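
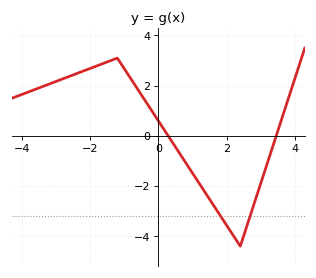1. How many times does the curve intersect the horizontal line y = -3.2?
2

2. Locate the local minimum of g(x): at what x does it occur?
2.4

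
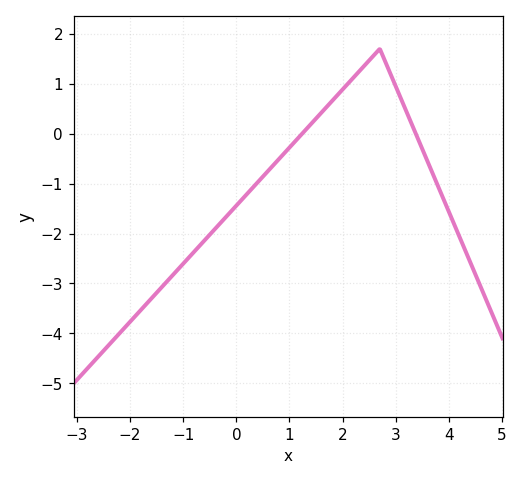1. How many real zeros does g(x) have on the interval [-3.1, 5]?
2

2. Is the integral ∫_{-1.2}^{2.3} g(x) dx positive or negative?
negative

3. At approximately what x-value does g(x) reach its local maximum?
2.7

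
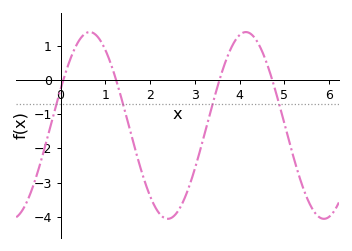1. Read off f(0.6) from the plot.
1.4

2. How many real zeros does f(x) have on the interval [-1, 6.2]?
4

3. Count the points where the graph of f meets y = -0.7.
4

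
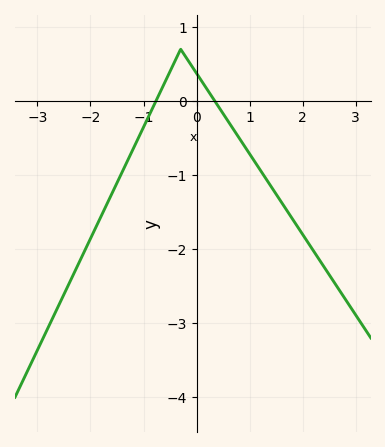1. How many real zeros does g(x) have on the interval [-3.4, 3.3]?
2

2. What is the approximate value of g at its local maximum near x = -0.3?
0.7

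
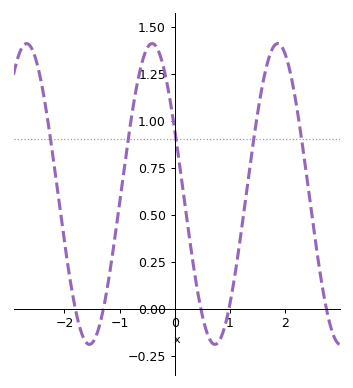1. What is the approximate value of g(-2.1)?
0.572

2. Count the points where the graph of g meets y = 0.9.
5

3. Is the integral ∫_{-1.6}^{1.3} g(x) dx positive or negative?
positive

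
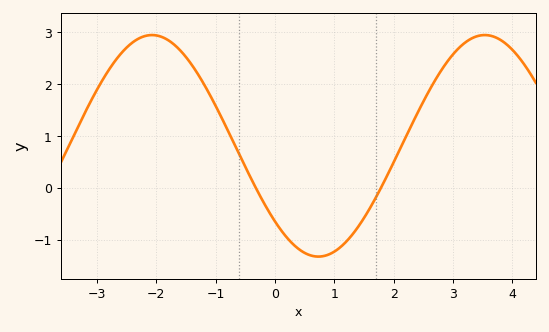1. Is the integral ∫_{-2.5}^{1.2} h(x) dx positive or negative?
positive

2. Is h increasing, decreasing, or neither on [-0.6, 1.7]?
neither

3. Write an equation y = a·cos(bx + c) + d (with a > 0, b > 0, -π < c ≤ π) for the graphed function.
y = 2.14cos(1.1x + 2.3) + 0.81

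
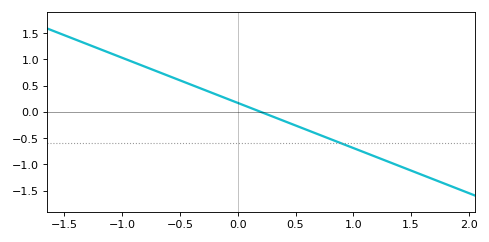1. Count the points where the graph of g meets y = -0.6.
1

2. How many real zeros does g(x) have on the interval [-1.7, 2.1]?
1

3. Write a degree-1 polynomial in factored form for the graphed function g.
y = -0.86(x - 0.2)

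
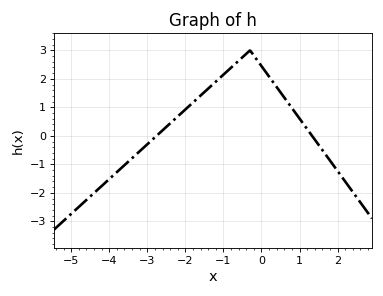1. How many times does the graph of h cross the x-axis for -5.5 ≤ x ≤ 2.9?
2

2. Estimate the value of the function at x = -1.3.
1.78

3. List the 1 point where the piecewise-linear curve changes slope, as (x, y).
(-0.3, 3)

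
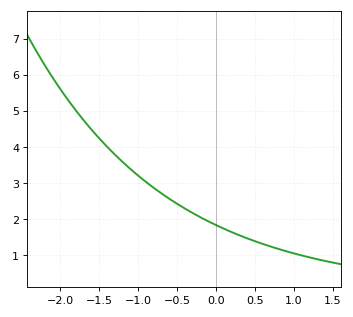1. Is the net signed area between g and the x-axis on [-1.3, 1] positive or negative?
positive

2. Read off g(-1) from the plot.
3.2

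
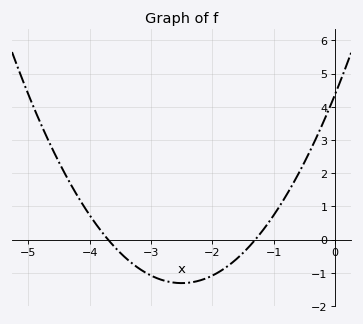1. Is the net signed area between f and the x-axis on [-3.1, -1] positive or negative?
negative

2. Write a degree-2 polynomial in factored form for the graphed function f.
y = 0.91(x + 3.7)(x + 1.3)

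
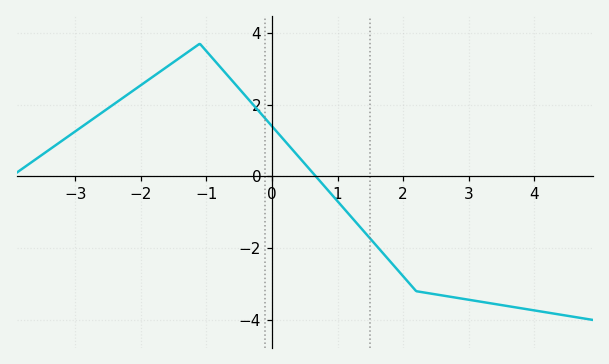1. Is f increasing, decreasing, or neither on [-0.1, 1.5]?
decreasing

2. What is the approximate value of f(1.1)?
-0.9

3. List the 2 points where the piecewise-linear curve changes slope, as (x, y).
(-1.1, 3.7); (2.2, -3.2)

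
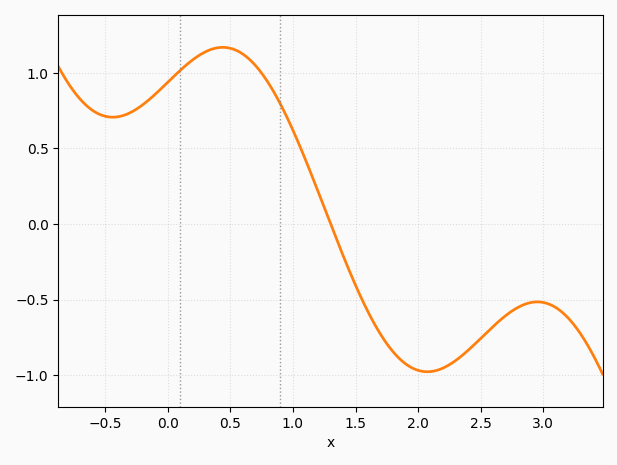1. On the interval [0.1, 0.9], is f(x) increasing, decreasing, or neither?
neither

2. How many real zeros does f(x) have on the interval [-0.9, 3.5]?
1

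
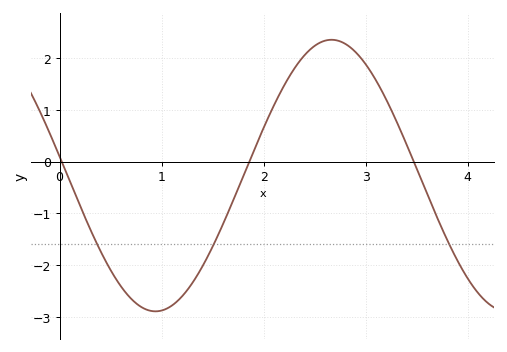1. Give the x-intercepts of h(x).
0.02, 1.86, 3.47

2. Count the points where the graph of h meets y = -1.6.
3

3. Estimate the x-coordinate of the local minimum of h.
0.94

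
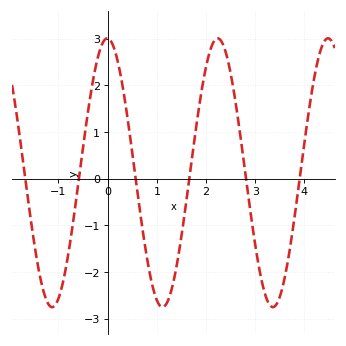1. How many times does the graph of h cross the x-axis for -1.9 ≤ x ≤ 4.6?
6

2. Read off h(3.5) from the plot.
-2.5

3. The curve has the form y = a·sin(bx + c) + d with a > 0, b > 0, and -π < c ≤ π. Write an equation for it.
y = 2.88sin(2.8x + 1.6) + 0.13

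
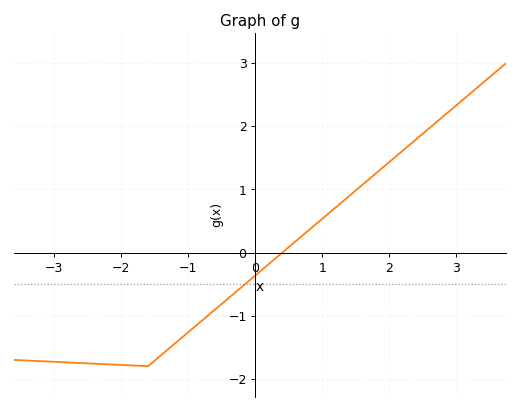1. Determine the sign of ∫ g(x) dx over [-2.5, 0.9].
negative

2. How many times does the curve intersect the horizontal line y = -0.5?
1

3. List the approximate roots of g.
0.404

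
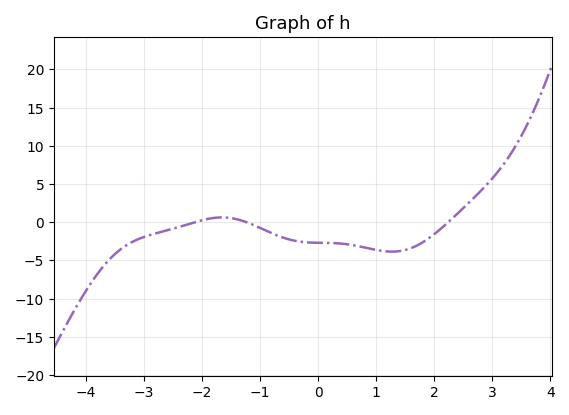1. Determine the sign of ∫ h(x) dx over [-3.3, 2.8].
negative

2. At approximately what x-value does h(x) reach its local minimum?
1.27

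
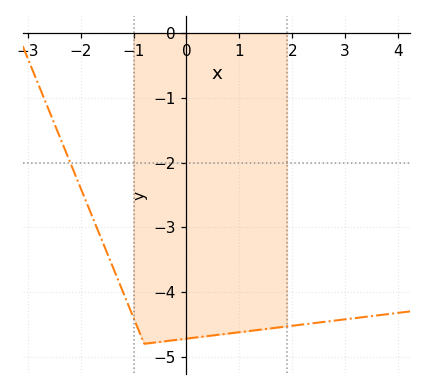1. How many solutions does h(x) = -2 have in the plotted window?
1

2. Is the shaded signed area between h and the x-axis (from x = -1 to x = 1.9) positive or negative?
negative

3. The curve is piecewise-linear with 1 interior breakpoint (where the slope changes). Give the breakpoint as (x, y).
(-0.8, -4.8)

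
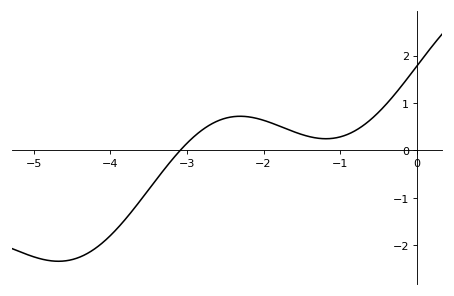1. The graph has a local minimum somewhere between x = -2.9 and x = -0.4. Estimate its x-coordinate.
-1.2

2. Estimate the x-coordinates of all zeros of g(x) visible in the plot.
-3.1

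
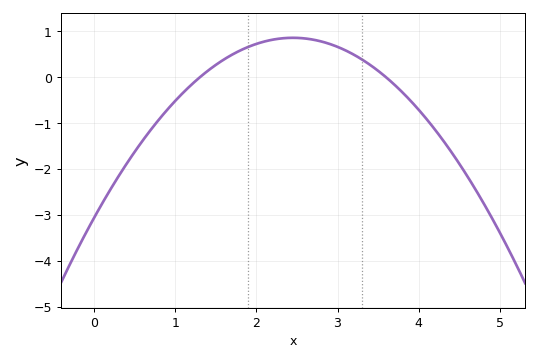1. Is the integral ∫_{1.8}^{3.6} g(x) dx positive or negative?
positive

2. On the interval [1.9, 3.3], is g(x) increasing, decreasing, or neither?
neither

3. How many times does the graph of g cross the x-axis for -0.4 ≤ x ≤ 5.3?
2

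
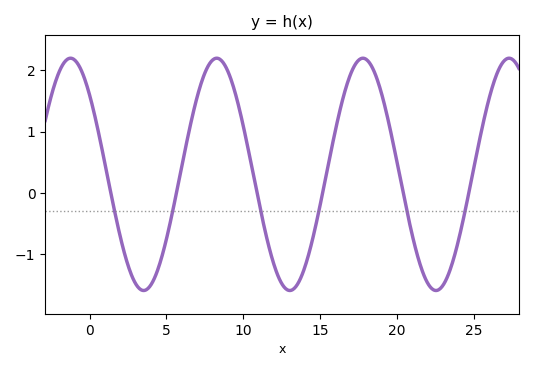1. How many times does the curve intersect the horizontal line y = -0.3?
6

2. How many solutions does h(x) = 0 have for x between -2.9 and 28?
6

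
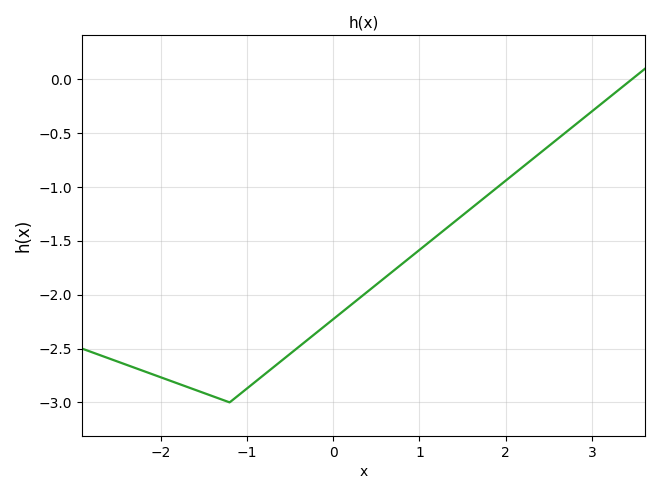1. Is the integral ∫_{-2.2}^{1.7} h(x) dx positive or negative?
negative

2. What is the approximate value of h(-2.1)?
-2.74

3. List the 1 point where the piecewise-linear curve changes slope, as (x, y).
(-1.2, -3)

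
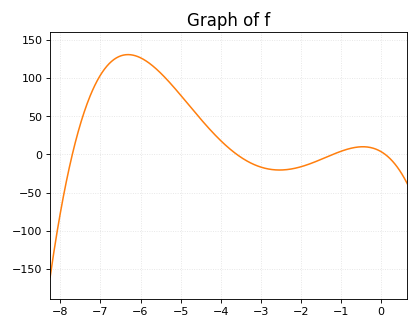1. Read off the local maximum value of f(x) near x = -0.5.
10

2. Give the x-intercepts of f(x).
-7.8, -3.6, -1.2, 0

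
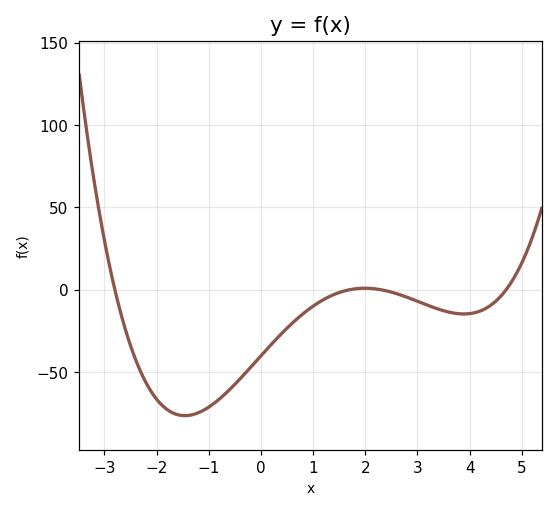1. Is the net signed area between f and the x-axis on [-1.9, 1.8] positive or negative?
negative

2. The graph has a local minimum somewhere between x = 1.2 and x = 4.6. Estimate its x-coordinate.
3.89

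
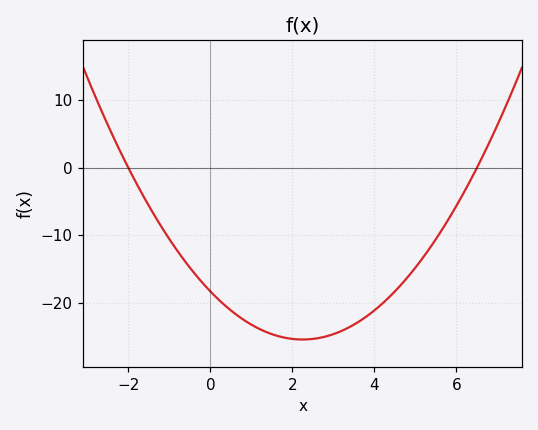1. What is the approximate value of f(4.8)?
-16.3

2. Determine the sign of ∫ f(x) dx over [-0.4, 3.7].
negative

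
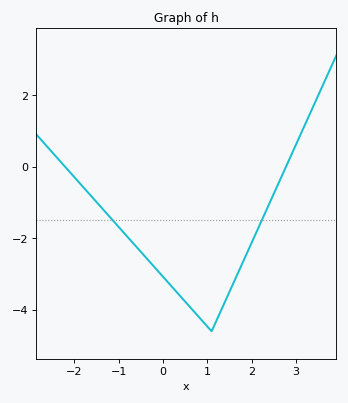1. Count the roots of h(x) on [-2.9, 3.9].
2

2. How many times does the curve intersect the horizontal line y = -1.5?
2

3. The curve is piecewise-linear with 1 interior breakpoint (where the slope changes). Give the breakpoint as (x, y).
(1.1, -4.6)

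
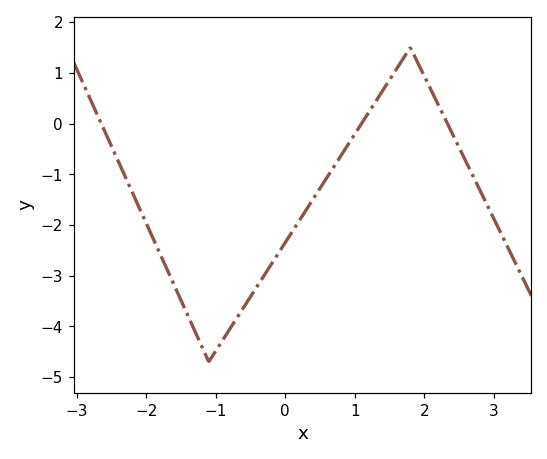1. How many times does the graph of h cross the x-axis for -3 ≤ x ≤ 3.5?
3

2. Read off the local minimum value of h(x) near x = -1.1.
-4.7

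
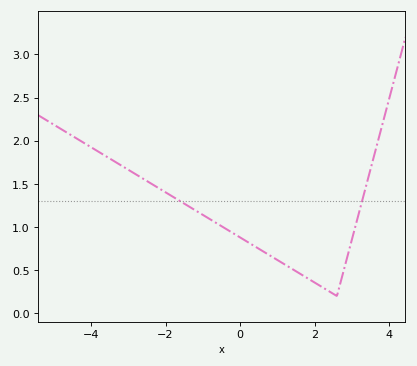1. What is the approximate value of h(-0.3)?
0.95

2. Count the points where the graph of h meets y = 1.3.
2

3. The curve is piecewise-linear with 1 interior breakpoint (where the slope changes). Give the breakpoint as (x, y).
(2.6, 0.2)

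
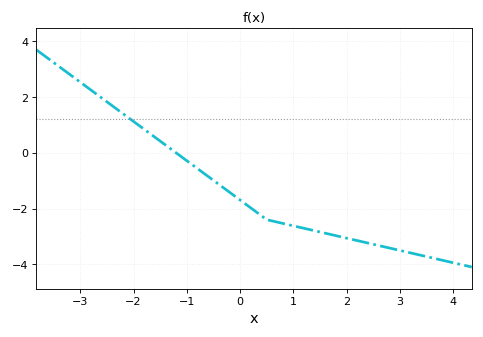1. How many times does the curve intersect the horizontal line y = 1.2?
1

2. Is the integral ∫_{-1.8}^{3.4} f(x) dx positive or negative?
negative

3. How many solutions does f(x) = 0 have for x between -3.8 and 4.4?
1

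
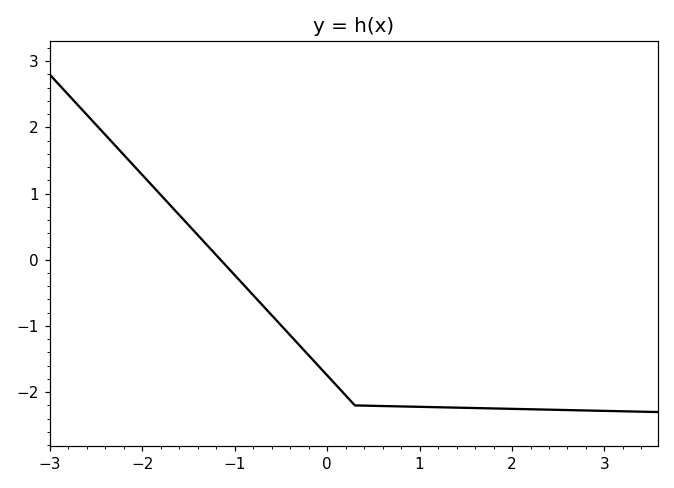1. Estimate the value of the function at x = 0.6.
-2.2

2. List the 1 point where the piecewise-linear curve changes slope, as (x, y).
(0.3, -2.2)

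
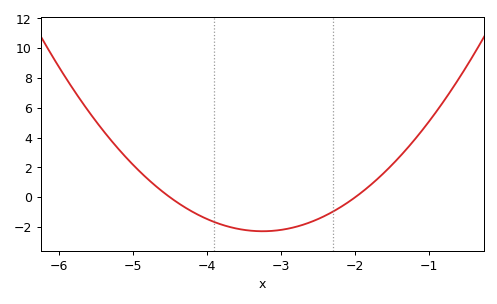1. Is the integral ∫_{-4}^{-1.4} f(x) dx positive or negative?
negative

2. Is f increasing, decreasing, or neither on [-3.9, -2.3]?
neither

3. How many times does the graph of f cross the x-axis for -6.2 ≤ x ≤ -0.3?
2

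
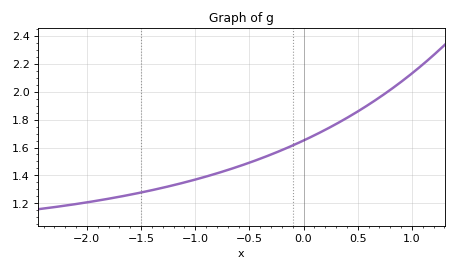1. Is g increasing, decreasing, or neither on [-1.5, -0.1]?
increasing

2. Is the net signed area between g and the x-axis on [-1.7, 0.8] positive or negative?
positive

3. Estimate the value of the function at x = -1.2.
1.34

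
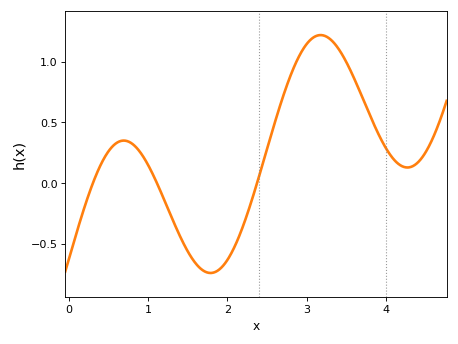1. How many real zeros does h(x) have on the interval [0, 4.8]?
3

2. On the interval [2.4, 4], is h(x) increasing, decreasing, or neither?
neither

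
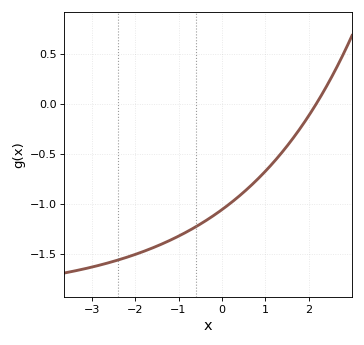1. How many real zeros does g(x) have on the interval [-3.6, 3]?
1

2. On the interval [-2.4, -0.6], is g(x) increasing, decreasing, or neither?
increasing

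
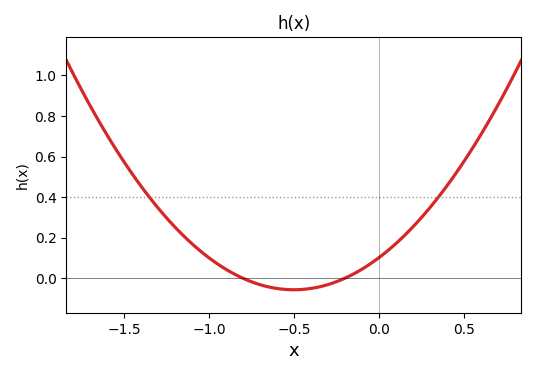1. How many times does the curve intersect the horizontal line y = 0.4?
2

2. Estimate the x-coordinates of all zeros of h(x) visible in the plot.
-0.8, -0.2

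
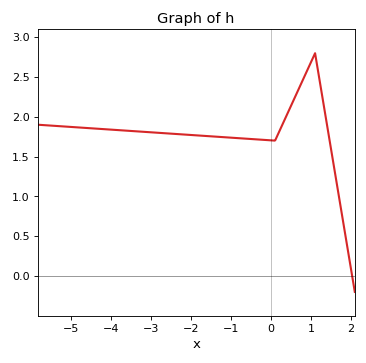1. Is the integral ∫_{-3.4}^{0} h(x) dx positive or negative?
positive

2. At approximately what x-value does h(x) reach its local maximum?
1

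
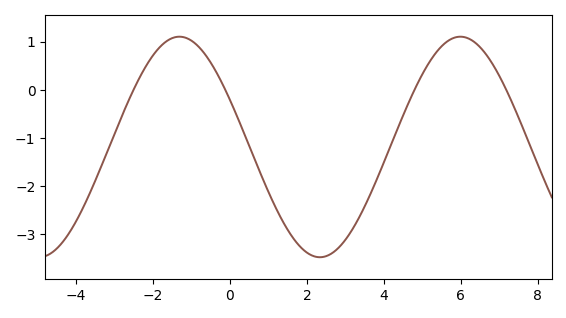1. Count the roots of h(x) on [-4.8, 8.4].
4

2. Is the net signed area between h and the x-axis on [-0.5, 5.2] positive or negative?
negative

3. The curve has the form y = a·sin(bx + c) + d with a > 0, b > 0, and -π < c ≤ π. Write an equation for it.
y = 2.29sin(0.86x + 2.7) - 1.19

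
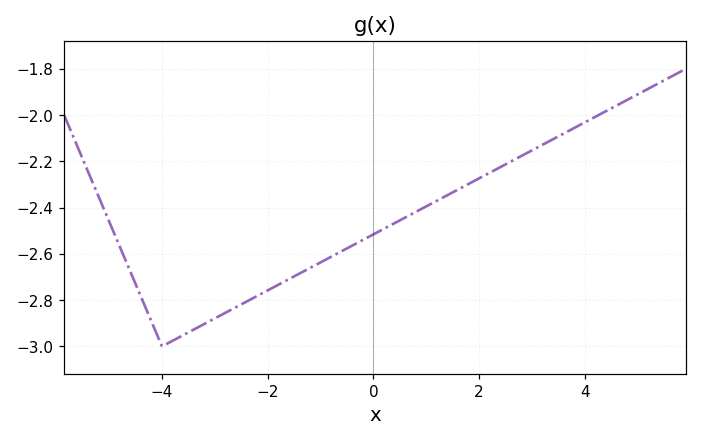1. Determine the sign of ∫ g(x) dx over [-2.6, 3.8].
negative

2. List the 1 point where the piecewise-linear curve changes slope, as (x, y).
(-4, -3)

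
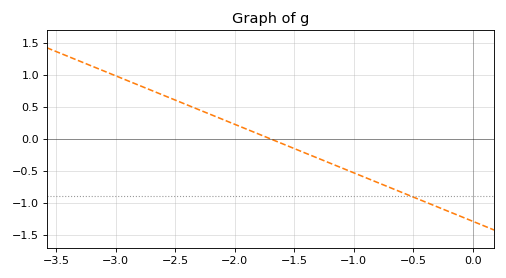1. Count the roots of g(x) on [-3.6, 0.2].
1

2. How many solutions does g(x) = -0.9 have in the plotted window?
1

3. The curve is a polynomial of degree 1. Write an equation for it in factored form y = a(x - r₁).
y = -0.76(x + 1.7)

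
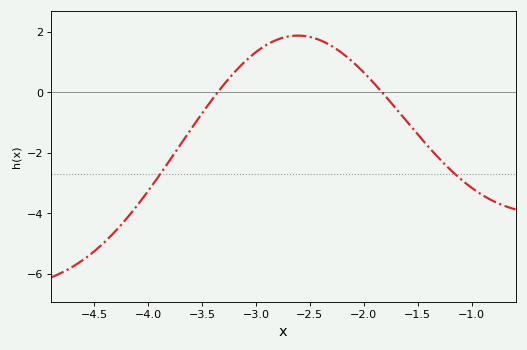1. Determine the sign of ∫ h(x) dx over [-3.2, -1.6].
positive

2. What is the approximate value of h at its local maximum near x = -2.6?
1.87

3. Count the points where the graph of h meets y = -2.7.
2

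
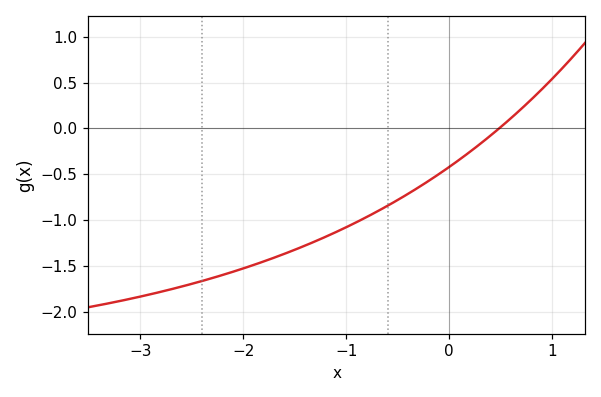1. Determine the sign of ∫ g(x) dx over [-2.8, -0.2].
negative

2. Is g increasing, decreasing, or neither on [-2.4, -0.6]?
increasing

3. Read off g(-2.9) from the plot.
-1.8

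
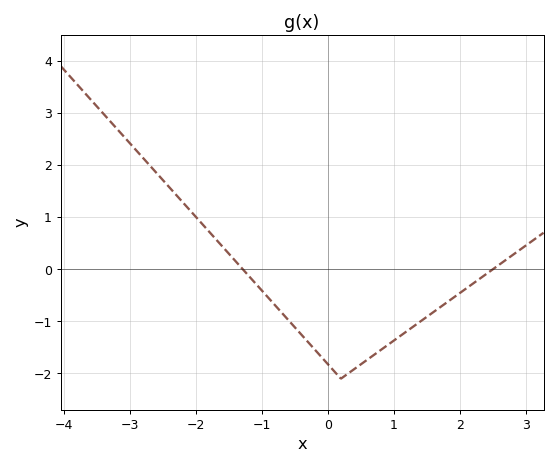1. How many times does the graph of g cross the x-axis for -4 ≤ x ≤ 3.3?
2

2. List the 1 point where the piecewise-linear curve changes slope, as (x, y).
(0.2, -2.1)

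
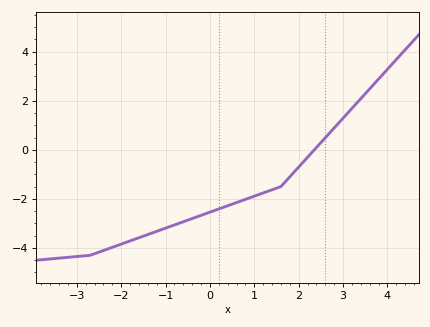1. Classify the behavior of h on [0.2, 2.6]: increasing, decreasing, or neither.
increasing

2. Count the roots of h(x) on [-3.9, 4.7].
1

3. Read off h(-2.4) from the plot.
-4.1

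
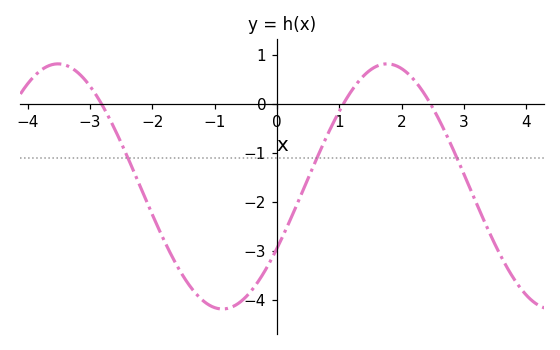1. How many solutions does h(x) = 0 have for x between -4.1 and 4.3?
3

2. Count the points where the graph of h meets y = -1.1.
3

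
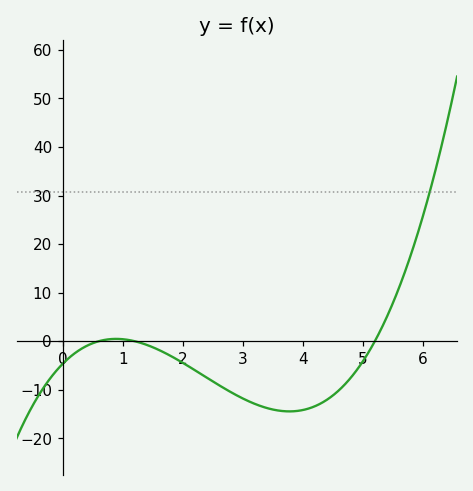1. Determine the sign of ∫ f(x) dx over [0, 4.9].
negative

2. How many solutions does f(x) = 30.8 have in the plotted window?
1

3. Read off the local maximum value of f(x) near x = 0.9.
0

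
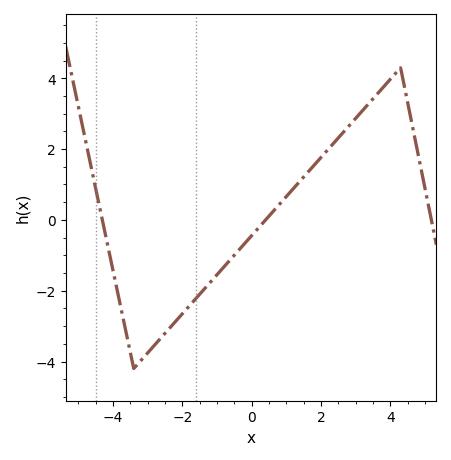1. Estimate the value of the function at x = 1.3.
0.988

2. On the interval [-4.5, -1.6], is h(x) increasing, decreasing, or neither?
neither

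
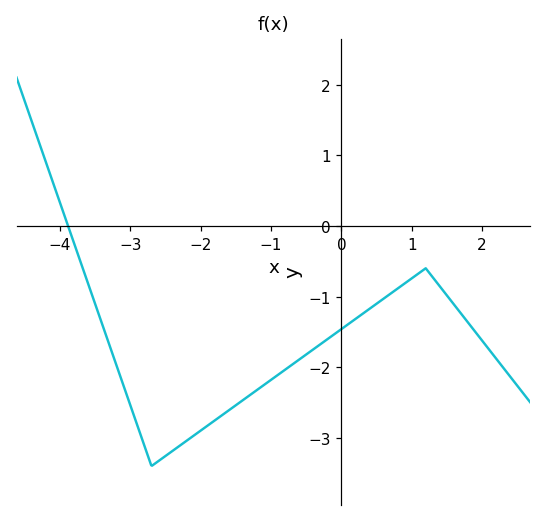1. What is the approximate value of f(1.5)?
-0.983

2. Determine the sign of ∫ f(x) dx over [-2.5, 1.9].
negative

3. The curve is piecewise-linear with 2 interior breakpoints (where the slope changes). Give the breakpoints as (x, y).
(-2.7, -3.4); (1.2, -0.6)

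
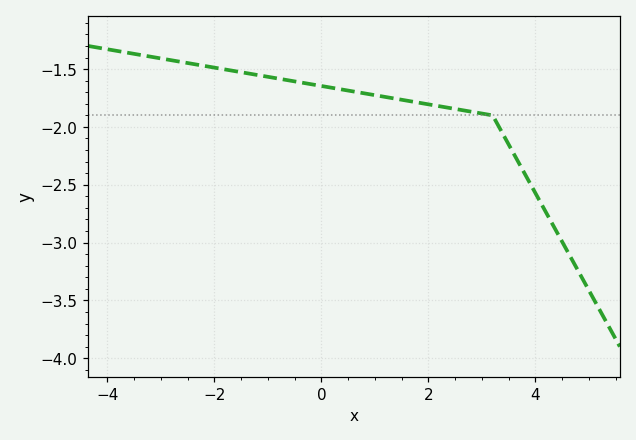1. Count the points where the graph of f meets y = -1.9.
1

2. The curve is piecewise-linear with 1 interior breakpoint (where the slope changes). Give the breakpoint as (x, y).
(3.2, -1.9)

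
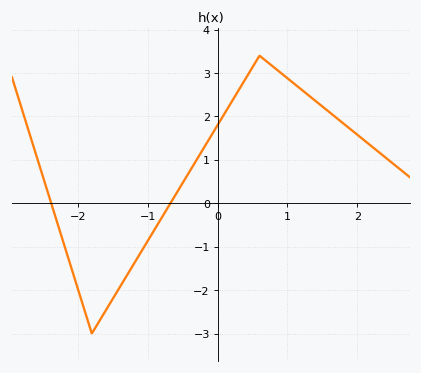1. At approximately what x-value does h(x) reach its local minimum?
-1.8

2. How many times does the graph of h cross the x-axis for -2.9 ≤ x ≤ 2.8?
2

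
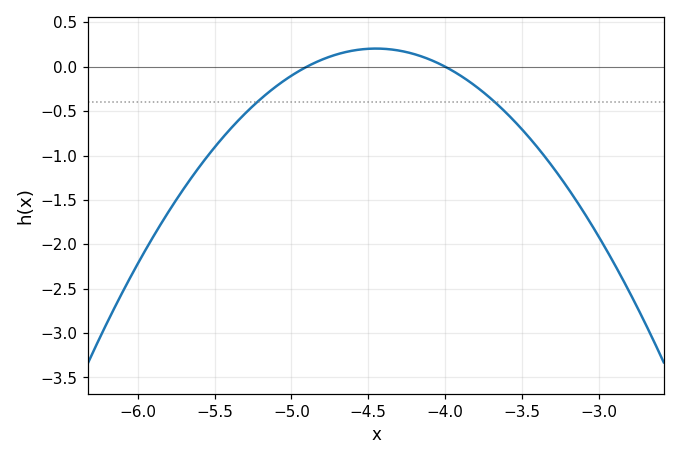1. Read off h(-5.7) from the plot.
-1.37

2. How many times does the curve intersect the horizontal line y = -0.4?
2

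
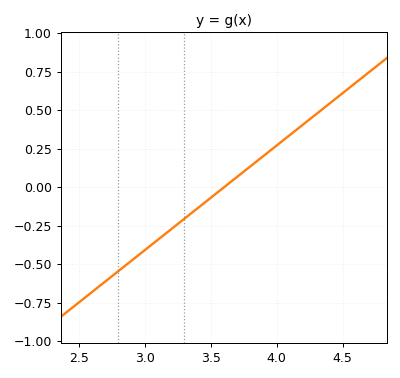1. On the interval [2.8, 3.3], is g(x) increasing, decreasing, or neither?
increasing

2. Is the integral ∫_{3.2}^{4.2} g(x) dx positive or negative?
positive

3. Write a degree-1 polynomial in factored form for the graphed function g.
y = 0.68(x - 3.6)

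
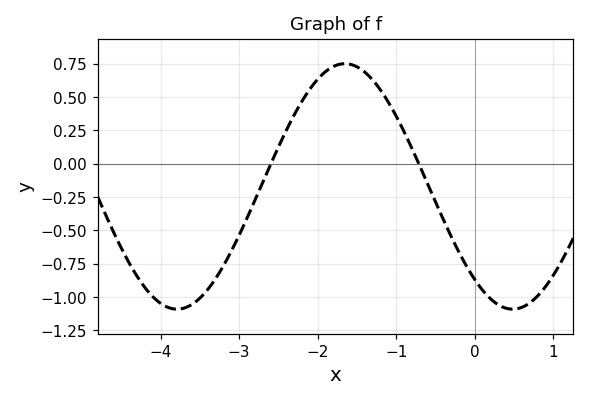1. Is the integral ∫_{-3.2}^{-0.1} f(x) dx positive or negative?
positive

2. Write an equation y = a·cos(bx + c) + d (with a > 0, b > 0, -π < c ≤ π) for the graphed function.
y = 0.92cos(1.5x + 2.4) - 0.17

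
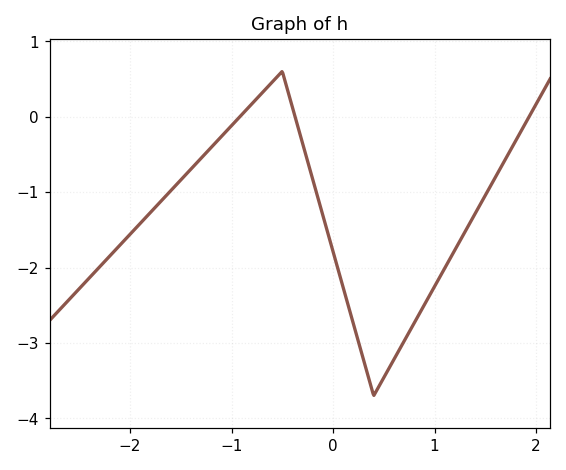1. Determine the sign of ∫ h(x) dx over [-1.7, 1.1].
negative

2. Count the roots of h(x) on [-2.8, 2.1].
3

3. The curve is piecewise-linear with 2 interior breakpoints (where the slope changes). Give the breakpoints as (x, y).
(-0.5, 0.6); (0.4, -3.7)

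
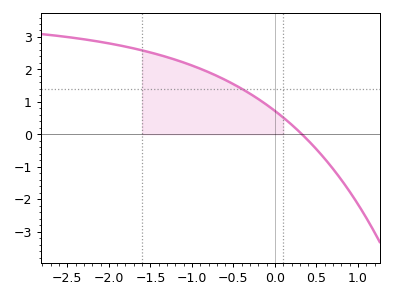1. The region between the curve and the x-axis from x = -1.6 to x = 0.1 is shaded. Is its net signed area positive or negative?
positive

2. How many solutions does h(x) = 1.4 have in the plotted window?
1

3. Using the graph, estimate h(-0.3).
1.25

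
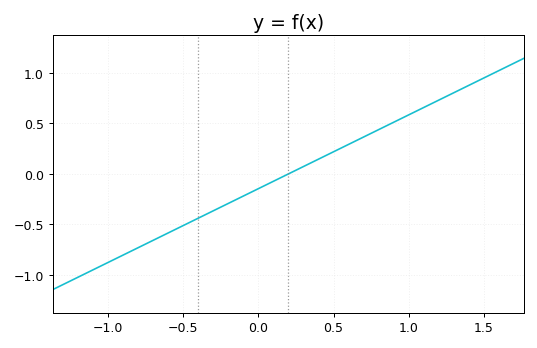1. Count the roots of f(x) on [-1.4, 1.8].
1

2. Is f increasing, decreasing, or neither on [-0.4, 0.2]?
increasing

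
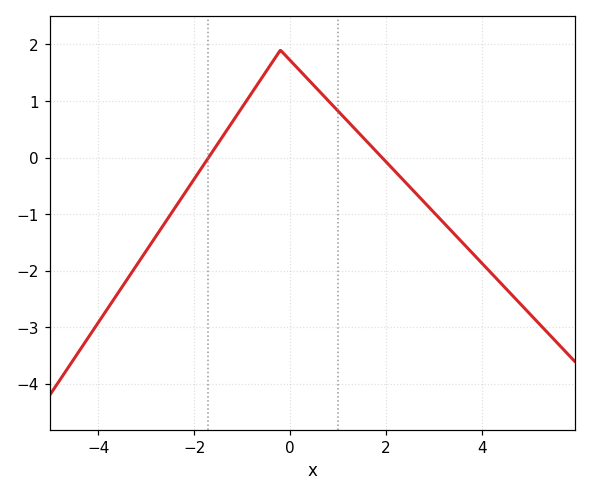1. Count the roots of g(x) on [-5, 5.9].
2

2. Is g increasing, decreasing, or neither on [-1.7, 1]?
neither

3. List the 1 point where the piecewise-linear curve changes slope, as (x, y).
(-0.2, 1.9)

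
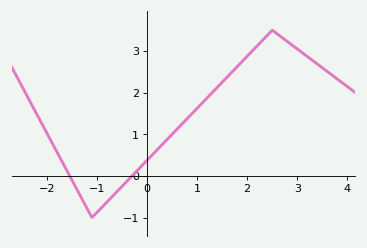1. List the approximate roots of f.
-1.54, -0.3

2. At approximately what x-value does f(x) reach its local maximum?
2.5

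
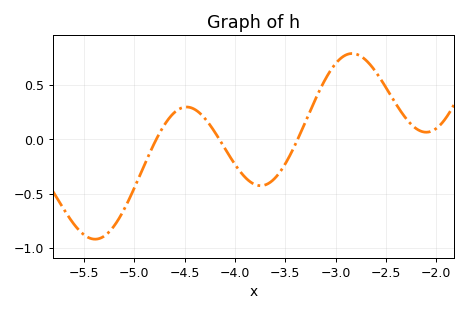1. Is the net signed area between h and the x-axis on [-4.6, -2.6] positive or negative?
positive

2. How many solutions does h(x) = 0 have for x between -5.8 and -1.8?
3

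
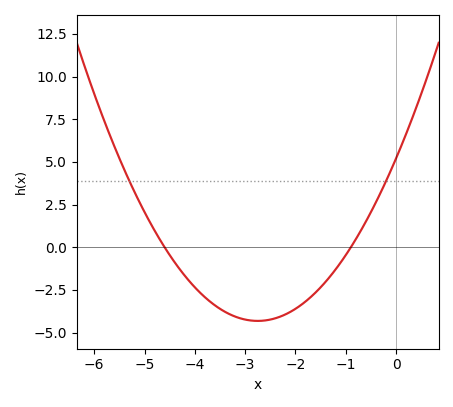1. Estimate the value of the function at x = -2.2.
-4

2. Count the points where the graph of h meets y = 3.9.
2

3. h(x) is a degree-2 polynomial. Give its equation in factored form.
y = 1.26(x + 4.6)(x + 0.9)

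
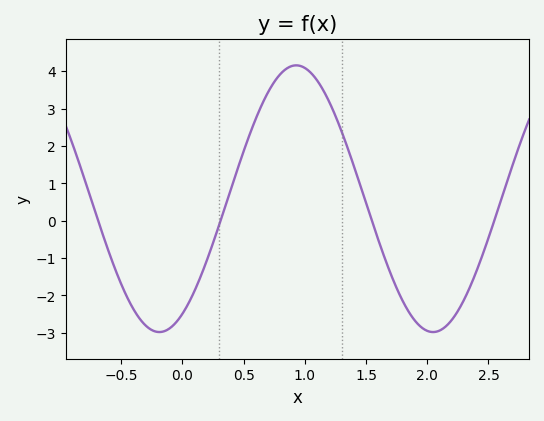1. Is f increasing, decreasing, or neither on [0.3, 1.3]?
neither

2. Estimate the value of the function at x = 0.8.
3.93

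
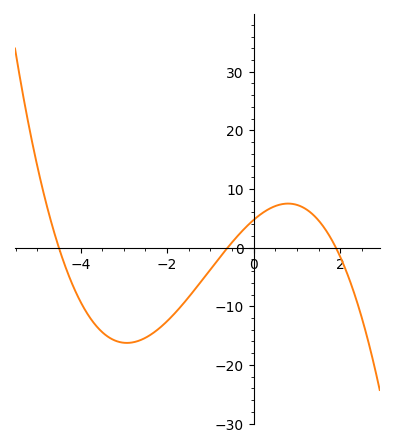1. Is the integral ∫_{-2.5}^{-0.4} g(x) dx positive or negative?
negative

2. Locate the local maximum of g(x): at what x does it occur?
0.794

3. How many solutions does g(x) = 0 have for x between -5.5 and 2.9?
3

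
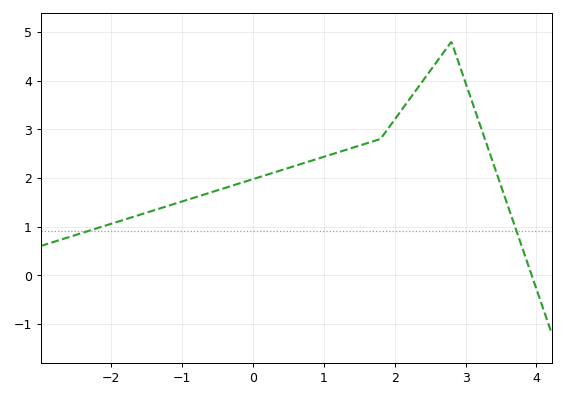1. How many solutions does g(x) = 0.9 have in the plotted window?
2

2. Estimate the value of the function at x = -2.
1.1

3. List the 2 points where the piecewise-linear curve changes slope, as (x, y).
(1.8, 2.8); (2.8, 4.8)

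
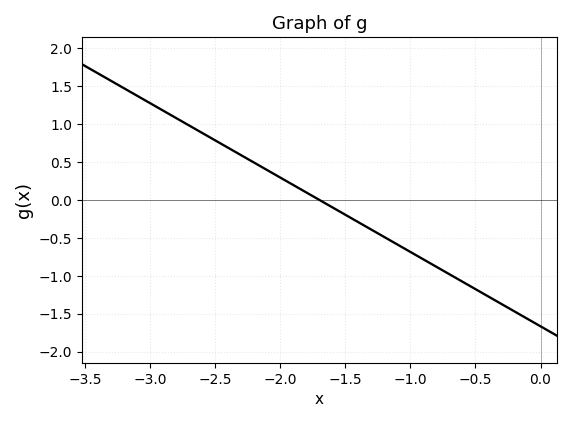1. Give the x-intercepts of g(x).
-1.7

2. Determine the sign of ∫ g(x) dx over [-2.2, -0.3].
negative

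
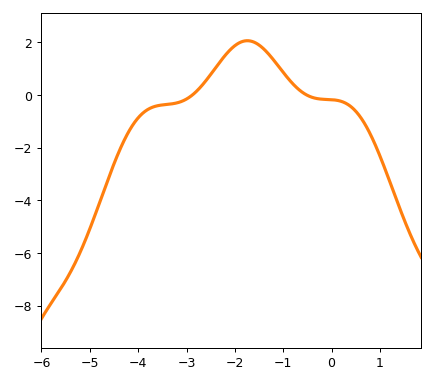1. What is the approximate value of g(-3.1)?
-0.2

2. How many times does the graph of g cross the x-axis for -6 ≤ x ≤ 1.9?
2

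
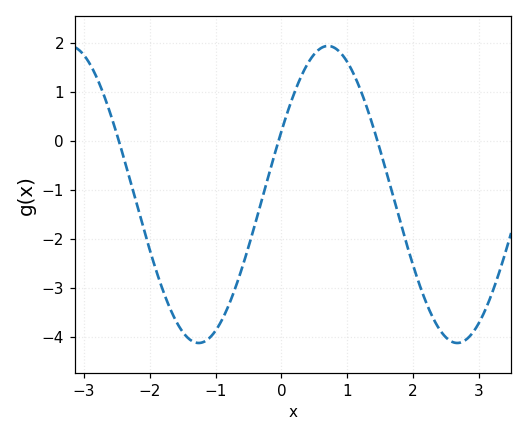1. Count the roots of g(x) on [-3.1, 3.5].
3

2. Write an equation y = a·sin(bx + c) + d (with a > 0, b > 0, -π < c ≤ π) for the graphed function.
y = 3.03sin(1.6x + 0.44) - 1.1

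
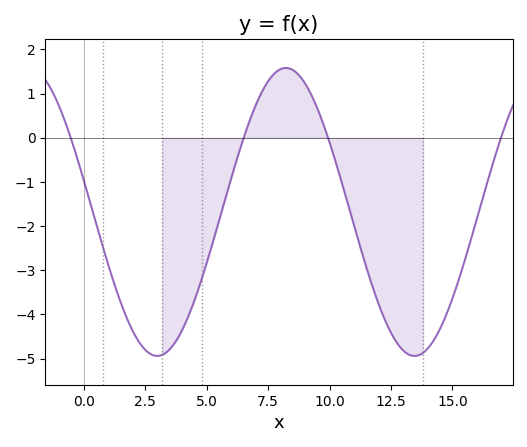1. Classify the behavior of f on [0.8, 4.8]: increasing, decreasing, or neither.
neither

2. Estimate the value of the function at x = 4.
-4.4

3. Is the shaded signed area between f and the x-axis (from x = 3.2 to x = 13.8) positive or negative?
negative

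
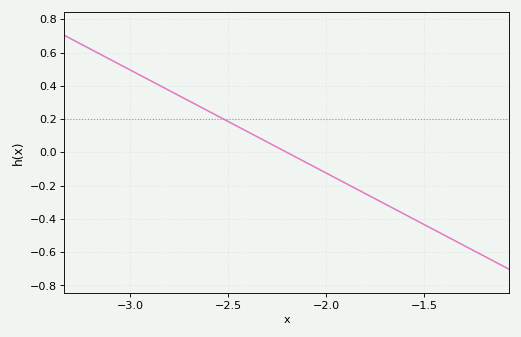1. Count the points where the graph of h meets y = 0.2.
1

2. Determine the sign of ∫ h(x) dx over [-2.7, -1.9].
positive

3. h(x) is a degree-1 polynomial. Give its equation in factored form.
y = -0.62(x + 2.2)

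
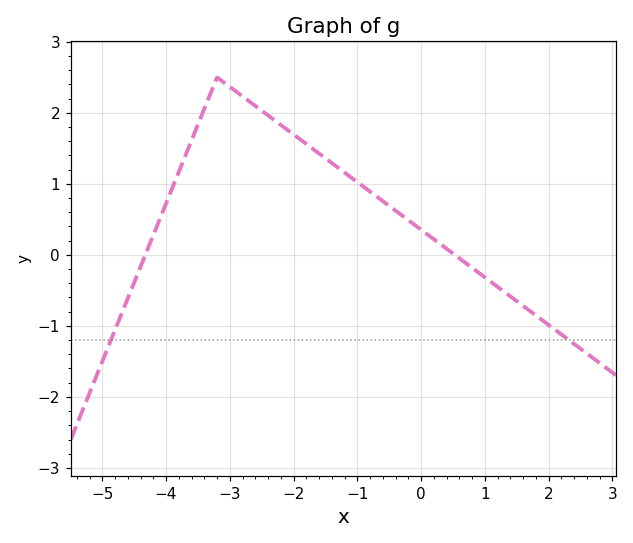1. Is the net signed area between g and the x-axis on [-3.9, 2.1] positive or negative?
positive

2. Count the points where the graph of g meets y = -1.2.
2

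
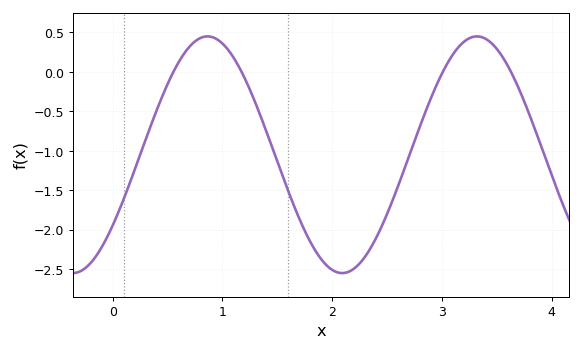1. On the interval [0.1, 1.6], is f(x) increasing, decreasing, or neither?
neither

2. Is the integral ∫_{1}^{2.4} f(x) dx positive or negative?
negative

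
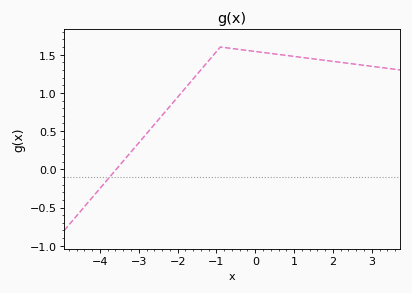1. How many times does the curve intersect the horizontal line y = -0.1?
1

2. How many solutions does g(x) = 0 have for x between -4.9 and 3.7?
1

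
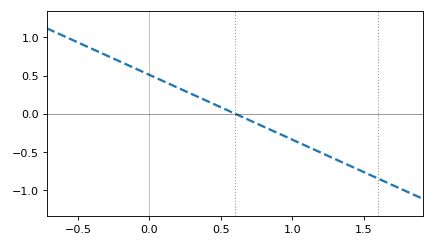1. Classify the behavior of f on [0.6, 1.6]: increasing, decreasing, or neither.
decreasing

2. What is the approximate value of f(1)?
-0.34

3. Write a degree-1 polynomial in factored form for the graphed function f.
y = -0.85(x - 0.6)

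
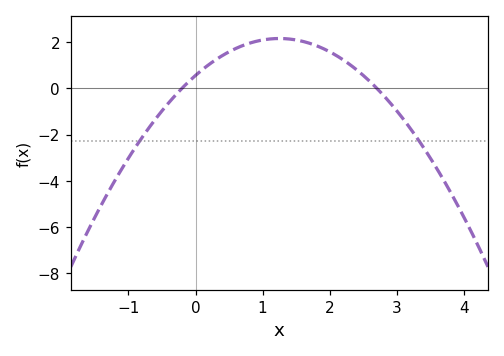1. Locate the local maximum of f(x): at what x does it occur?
1.25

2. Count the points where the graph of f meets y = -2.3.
2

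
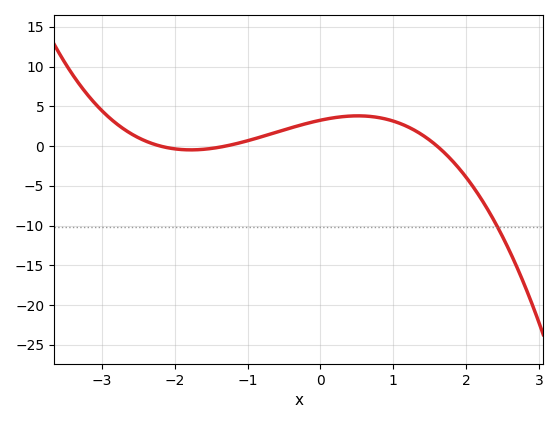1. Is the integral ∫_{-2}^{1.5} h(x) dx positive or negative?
positive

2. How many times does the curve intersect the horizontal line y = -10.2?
1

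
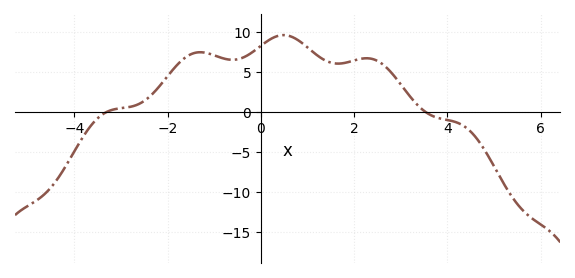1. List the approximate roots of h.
-3.4, 3.6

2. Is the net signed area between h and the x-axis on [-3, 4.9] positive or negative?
positive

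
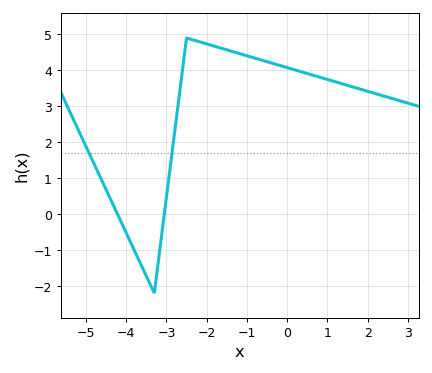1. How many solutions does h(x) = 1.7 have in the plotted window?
2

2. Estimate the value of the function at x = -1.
4.41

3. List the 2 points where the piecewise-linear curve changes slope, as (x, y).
(-3.3, -2.2); (-2.5, 4.9)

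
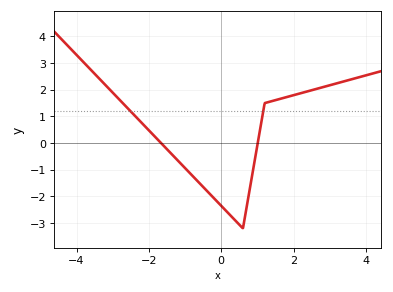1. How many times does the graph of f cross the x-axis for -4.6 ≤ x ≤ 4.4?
2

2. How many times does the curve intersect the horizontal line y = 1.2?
2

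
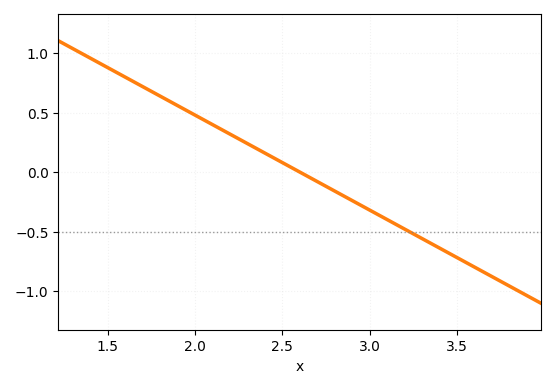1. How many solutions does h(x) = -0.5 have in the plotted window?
1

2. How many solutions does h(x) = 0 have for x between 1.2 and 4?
1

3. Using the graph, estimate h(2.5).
0.1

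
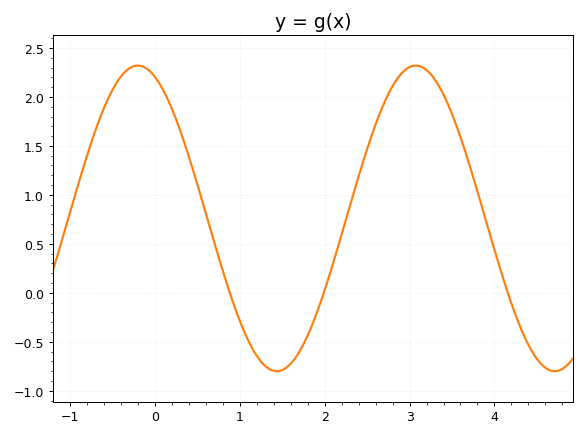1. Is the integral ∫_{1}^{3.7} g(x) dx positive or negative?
positive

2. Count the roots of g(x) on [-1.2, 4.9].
3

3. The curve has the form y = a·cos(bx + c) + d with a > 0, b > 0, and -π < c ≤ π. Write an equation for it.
y = 1.56cos(1.9x + 0.38) + 0.76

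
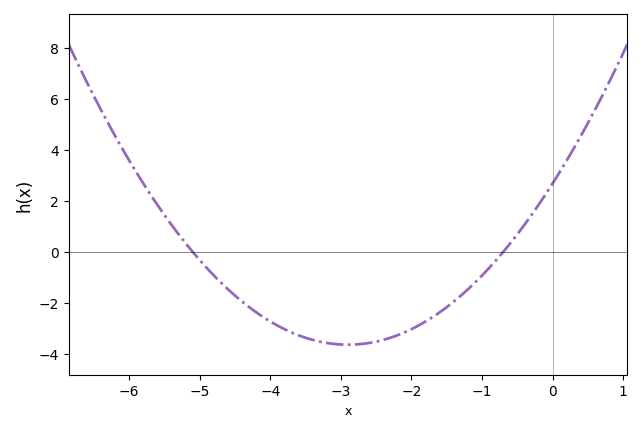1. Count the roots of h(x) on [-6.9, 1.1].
2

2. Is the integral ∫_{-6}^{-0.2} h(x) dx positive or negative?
negative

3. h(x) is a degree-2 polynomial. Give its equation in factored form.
y = 0.75(x + 5.1)(x + 0.7)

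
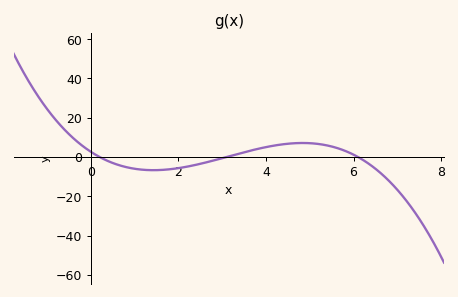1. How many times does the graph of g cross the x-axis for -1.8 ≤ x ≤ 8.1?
3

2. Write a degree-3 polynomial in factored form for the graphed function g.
y = -0.7(x - 0.2)(x - 3.1)(x - 6.1)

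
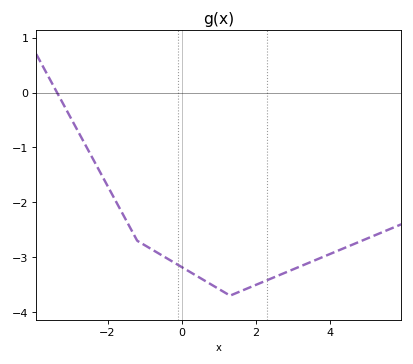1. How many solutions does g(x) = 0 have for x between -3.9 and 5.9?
1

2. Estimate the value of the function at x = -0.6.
-2.9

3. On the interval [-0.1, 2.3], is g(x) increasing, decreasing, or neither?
neither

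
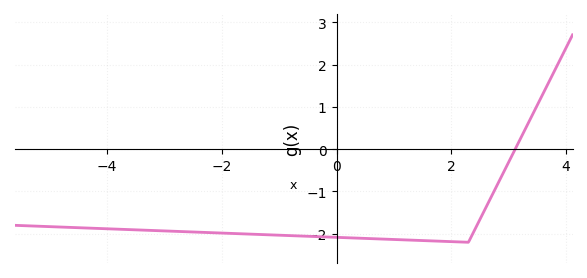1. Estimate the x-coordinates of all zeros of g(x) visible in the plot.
3.11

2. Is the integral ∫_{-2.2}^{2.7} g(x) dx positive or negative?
negative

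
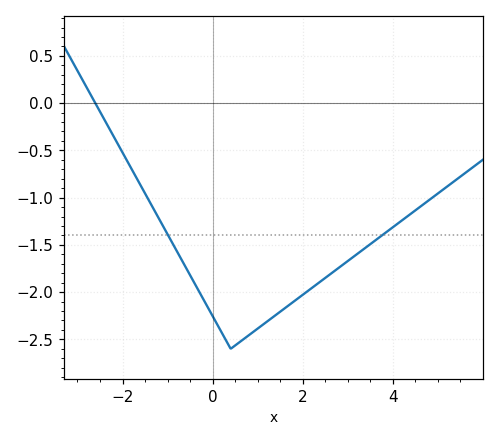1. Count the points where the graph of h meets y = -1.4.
2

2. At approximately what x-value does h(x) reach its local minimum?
0.401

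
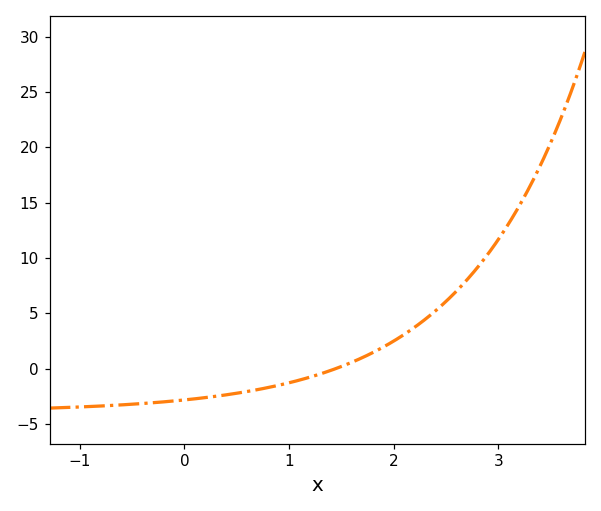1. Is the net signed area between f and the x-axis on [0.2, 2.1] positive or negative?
negative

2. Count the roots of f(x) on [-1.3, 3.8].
1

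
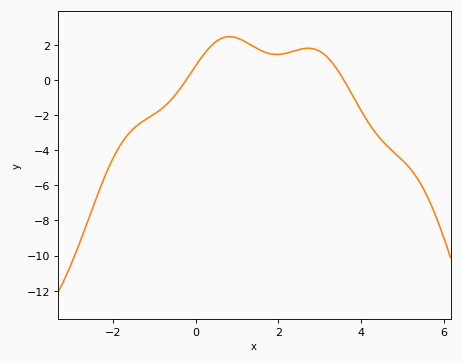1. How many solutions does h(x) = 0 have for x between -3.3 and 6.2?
2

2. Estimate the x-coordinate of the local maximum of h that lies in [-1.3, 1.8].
0.821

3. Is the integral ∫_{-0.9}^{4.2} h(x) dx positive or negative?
positive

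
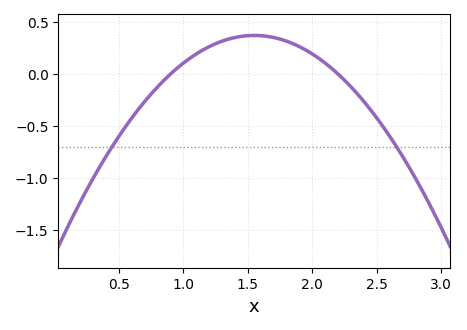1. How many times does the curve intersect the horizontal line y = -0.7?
2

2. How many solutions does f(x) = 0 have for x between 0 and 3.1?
2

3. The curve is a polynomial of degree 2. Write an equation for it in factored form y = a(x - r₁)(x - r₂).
y = -0.88(x - 0.9)(x - 2.2)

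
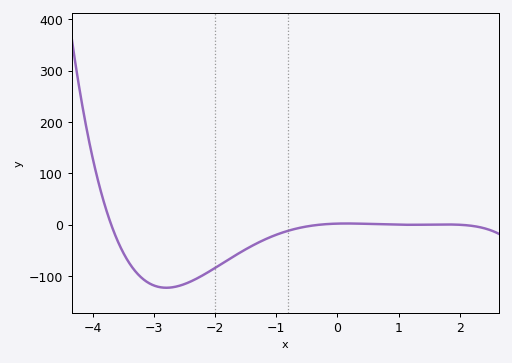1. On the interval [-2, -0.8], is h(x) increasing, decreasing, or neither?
increasing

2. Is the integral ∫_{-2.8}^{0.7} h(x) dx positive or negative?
negative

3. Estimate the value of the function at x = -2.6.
-119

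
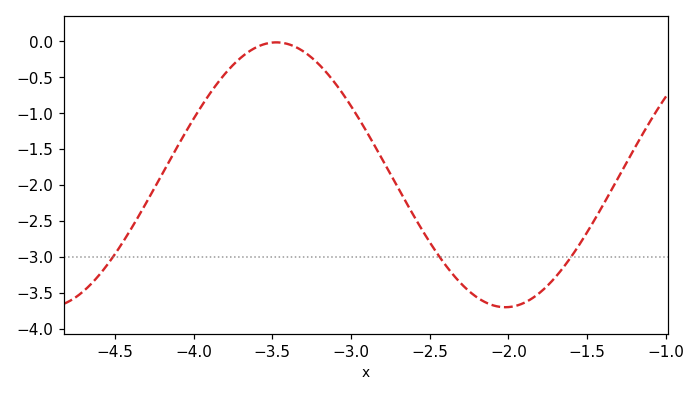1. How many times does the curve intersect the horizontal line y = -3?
3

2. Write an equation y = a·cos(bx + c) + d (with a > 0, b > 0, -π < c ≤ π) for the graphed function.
y = 1.84cos(2.2x + 1.2) - 1.86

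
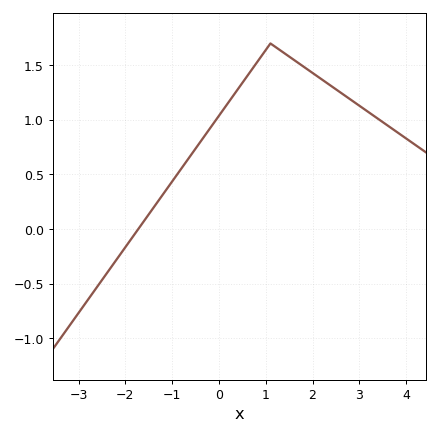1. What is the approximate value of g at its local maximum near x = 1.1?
1.7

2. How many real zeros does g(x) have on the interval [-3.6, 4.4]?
1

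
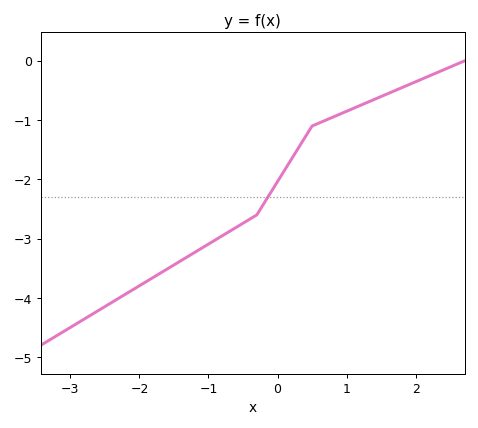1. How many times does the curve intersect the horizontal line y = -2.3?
1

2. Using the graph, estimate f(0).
-2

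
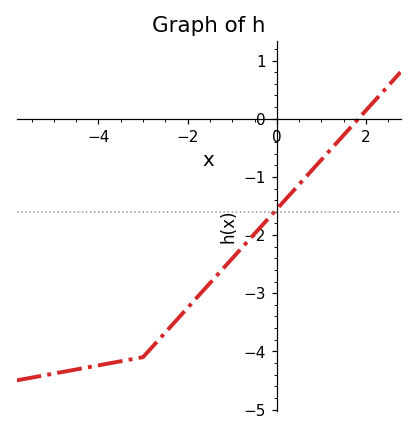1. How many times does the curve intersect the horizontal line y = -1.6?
1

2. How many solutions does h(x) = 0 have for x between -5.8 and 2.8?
1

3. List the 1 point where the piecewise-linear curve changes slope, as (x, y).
(-3, -4.1)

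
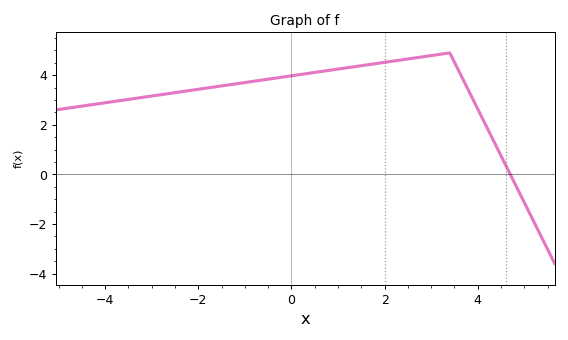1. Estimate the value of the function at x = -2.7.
3.2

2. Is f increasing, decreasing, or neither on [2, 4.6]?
neither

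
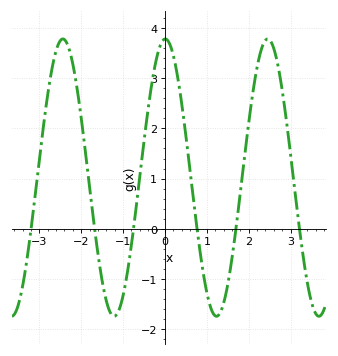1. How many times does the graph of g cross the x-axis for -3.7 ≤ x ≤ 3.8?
6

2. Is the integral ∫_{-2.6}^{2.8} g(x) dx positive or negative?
positive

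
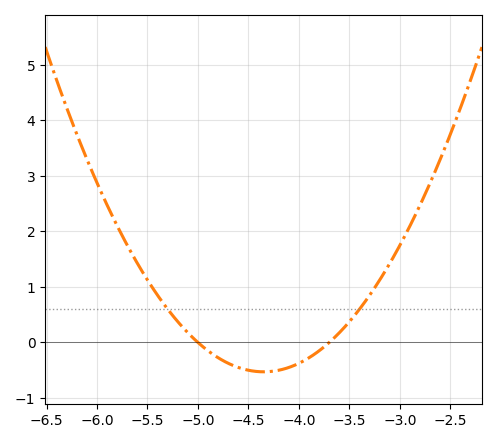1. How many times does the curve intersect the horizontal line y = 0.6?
2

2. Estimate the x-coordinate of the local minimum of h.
-4.3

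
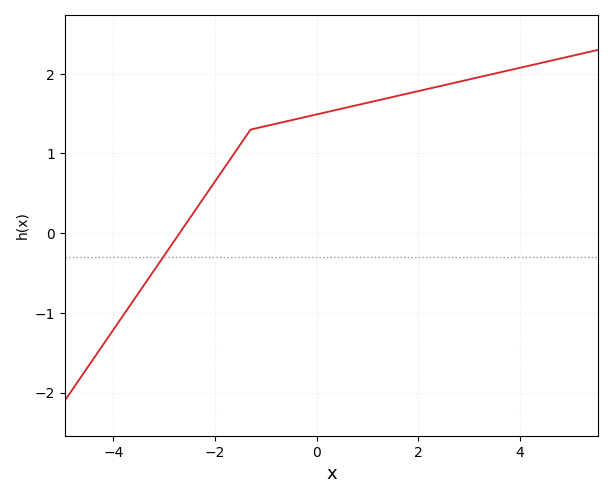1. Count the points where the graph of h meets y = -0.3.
1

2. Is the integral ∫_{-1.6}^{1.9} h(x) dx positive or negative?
positive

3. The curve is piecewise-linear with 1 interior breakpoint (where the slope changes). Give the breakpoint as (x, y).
(-1.3, 1.3)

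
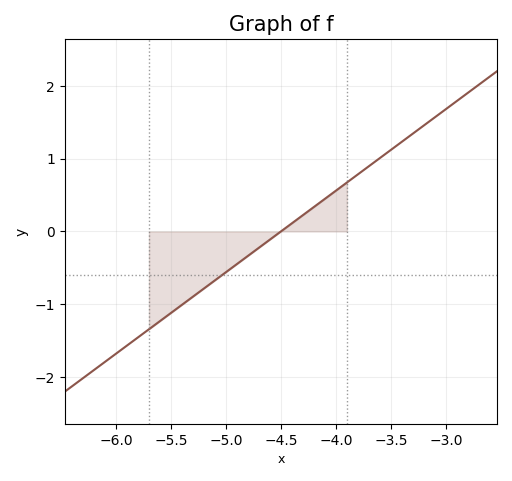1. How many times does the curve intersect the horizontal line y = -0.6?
1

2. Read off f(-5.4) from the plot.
-1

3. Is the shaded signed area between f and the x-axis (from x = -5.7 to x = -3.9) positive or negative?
negative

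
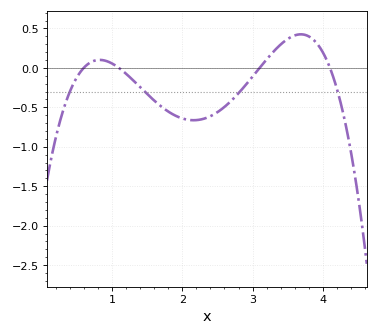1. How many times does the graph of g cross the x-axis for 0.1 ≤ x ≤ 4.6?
4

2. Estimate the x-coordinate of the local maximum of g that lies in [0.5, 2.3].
0.8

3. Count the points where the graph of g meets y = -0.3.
4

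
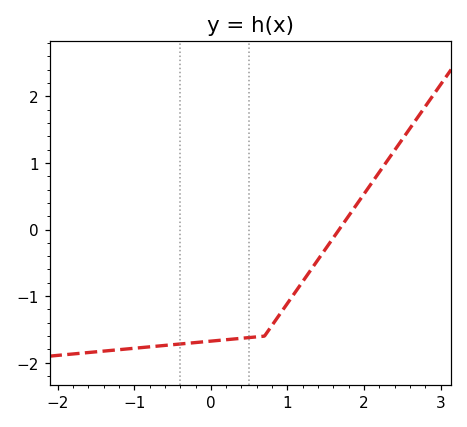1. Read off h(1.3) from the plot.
-0.616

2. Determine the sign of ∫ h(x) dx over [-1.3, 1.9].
negative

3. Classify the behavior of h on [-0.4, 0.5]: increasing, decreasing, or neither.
increasing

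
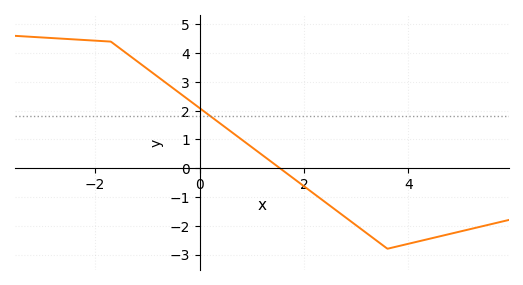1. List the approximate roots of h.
1.54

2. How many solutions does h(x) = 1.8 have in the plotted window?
1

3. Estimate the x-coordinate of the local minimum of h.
3.6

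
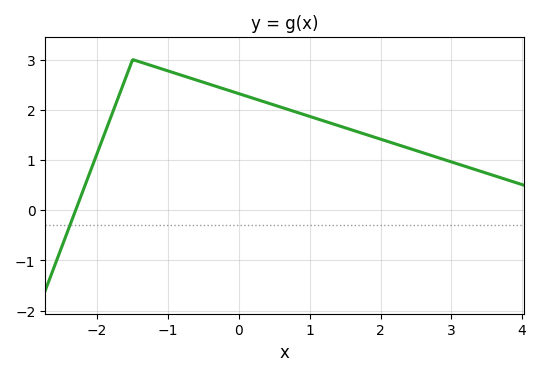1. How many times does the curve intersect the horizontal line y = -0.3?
1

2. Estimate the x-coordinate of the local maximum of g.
-1.5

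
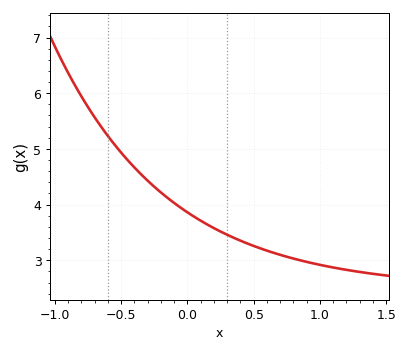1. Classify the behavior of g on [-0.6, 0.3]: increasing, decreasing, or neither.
decreasing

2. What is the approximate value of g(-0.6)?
5.2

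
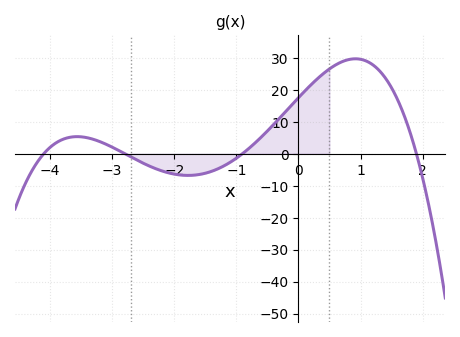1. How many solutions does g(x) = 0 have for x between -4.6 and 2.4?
4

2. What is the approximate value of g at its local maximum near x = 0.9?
29.6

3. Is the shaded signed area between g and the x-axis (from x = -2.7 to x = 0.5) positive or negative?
positive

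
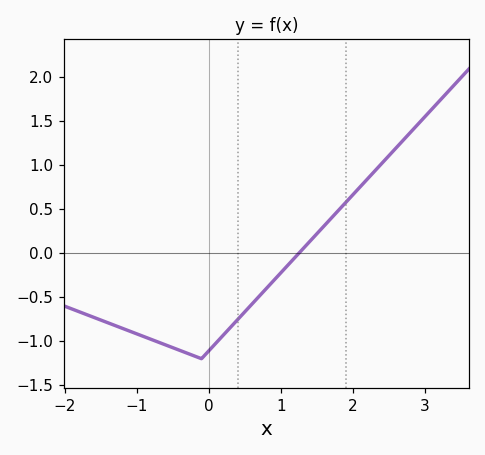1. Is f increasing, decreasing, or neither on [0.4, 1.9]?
increasing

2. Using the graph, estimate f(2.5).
1.11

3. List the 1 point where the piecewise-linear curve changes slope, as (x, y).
(-0.1, -1.2)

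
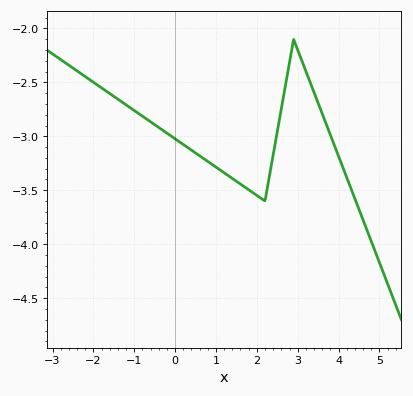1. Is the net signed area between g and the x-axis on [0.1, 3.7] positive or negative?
negative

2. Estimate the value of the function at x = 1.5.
-3.42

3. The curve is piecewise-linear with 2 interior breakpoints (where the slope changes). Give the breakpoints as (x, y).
(2.2, -3.6); (2.9, -2.1)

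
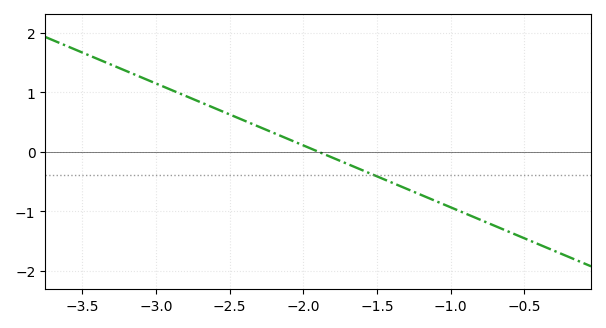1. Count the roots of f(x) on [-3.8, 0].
1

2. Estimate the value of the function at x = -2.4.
0.5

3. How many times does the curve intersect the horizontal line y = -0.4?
1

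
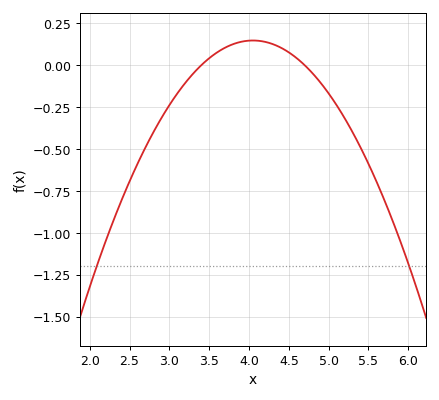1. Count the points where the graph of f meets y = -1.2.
2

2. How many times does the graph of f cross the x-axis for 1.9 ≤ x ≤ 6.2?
2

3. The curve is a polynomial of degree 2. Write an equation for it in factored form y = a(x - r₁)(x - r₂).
y = -0.35(x - 3.4)(x - 4.7)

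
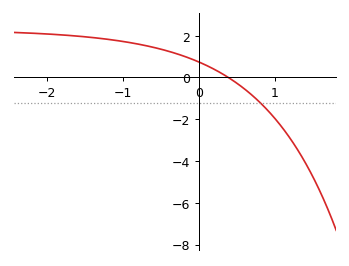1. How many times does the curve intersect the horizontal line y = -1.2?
1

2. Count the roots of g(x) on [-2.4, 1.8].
1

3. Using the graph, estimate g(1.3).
-3.47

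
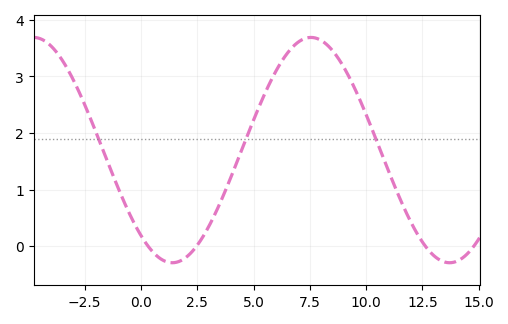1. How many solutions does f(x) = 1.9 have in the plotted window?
3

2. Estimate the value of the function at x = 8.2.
3.6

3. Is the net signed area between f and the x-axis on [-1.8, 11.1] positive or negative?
positive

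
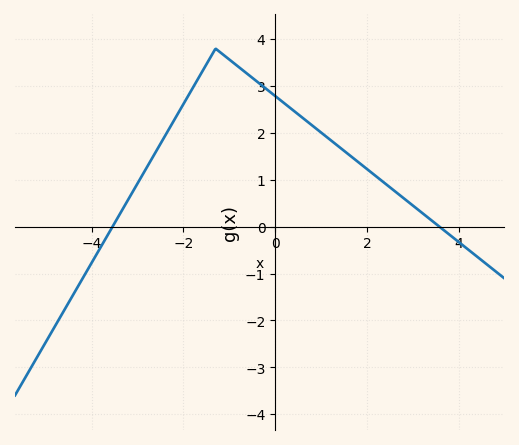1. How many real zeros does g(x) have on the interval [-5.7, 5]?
2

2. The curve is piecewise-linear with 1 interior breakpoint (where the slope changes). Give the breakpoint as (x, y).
(-1.3, 3.8)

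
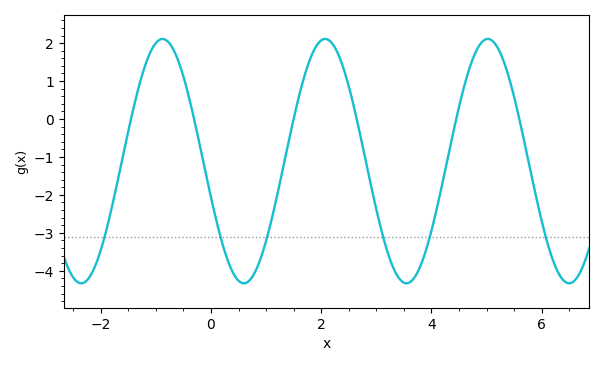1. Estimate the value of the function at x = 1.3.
-1.35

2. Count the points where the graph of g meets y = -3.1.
6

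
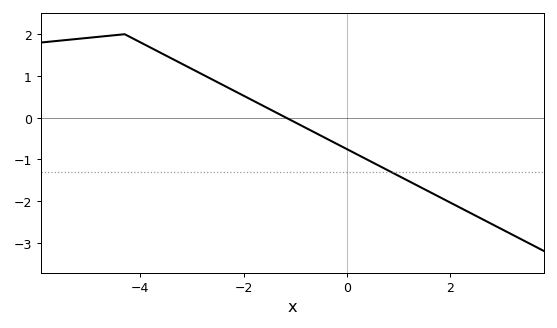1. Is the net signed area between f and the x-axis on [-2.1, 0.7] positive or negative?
negative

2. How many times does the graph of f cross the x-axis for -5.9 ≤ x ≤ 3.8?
1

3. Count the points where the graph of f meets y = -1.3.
1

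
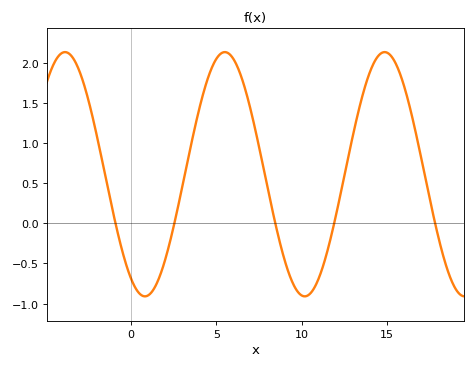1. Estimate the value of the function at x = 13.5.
1.55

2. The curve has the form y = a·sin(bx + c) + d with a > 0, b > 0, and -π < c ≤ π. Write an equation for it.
y = 1.52sin(0.67x - 2.1) + 0.61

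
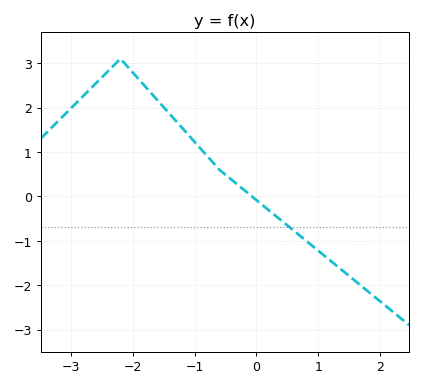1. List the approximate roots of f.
-0.073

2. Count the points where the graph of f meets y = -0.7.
1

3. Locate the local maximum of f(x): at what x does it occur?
-2.2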